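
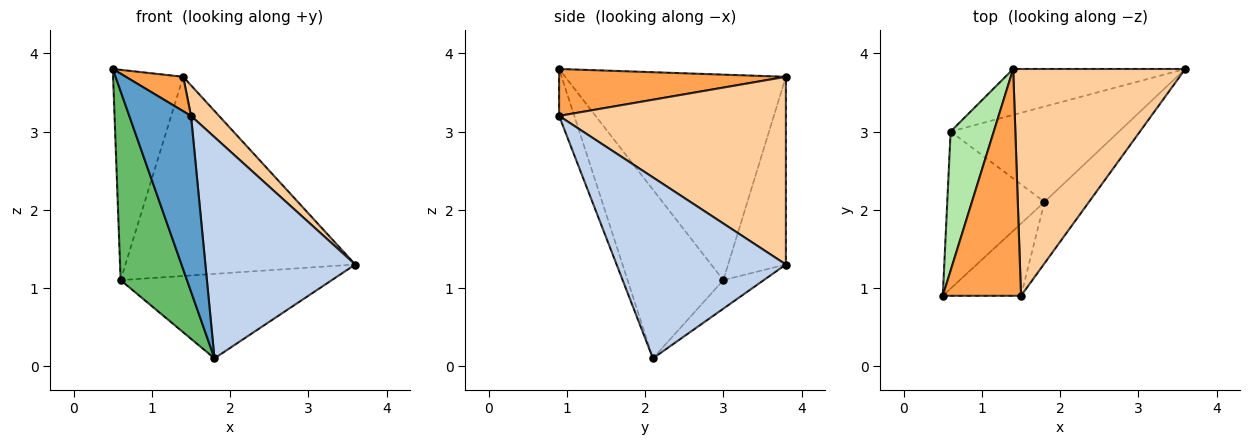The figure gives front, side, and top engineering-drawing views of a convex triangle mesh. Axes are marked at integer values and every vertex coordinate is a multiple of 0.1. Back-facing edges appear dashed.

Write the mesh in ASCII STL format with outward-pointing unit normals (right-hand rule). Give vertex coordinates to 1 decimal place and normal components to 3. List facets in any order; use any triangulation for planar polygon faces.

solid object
 facet normal -0.222 -0.902 -0.371
  outer loop
   vertex 1.5 0.9 3.2
   vertex 0.5 0.9 3.8
   vertex 1.8 2.1 0.1
  endloop
 endfacet
 facet normal 0.736 -0.652 -0.181
  outer loop
   vertex 1.5 0.9 3.2
   vertex 1.8 2.1 0.1
   vertex 3.6 3.8 1.3
  endloop
 endfacet
 facet normal 0.510 -0.129 0.850
  outer loop
   vertex 1.5 0.9 3.2
   vertex 1.4 3.8 3.7
   vertex 0.5 0.9 3.8
  endloop
 endfacet
 facet normal 0.734 -0.091 0.673
  outer loop
   vertex 1.5 0.9 3.2
   vertex 3.6 3.8 1.3
   vertex 1.4 3.8 3.7
  endloop
 endfacet
 facet normal -0.743 -0.515 -0.428
  outer loop
   vertex 0.6 3.0 1.1
   vertex 1.8 2.1 0.1
   vertex 0.5 0.9 3.8
  endloop
 endfacet
 facet normal -0.935 0.297 0.196
  outer loop
   vertex 0.6 3.0 1.1
   vertex 0.5 0.9 3.8
   vertex 1.4 3.8 3.7
  endloop
 endfacet
 facet normal -0.126 0.658 -0.743
  outer loop
   vertex 0.6 3.0 1.1
   vertex 3.6 3.8 1.3
   vertex 1.8 2.1 0.1
  endloop
 endfacet
 facet normal -0.238 0.947 -0.218
  outer loop
   vertex 0.6 3.0 1.1
   vertex 1.4 3.8 3.7
   vertex 3.6 3.8 1.3
  endloop
 endfacet
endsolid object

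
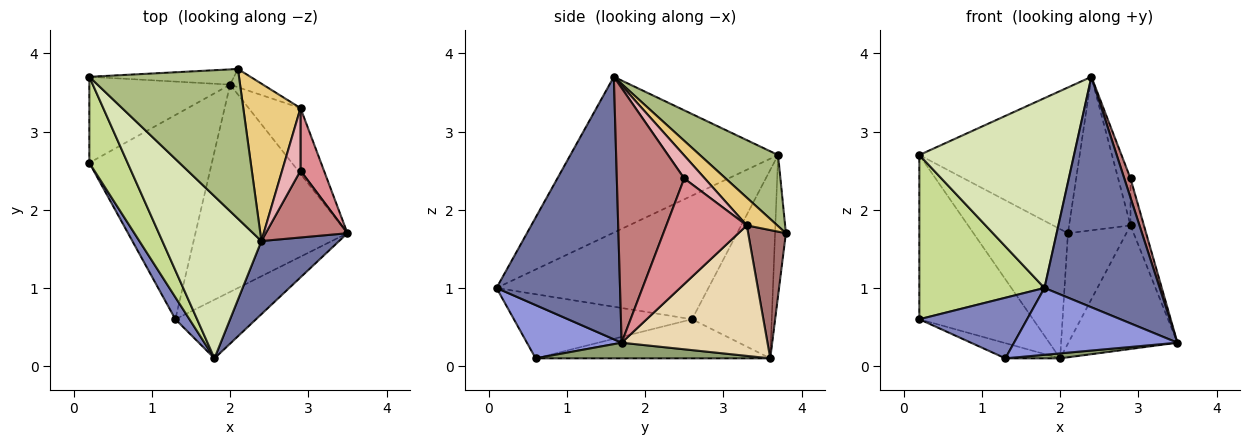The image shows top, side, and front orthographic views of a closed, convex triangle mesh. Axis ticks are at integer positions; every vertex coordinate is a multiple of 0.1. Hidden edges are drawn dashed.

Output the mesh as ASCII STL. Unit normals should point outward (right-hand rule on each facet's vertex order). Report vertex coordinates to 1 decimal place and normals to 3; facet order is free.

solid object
 facet normal 0.715 -0.667 0.212
  outer loop
   vertex 2.4 1.6 3.7
   vertex 1.8 0.1 1.0
   vertex 3.5 1.7 0.3
  endloop
 endfacet
 facet normal -0.841 -0.509 0.185
  outer loop
   vertex 1.3 0.6 0.1
   vertex 1.8 0.1 1.0
   vertex 0.2 2.6 0.6
  endloop
 endfacet
 facet normal 0.399 -0.689 -0.605
  outer loop
   vertex 1.3 0.6 0.1
   vertex 3.5 1.7 0.3
   vertex 1.8 0.1 1.0
  endloop
 endfacet
 facet normal -0.303 0.071 -0.950
  outer loop
   vertex 2.0 3.6 0.1
   vertex 1.3 0.6 0.1
   vertex 0.2 2.6 0.6
  endloop
 endfacet
 facet normal 0.102 -0.024 -0.994
  outer loop
   vertex 2.0 3.6 0.1
   vertex 3.5 1.7 0.3
   vertex 1.3 0.6 0.1
  endloop
 endfacet
 facet normal 0.322 0.660 0.678
  outer loop
   vertex 0.2 3.7 2.7
   vertex 2.4 1.6 3.7
   vertex 2.1 3.8 1.7
  endloop
 endfacet
 facet normal -0.832 -0.491 0.257
  outer loop
   vertex 0.2 3.7 2.7
   vertex 0.2 2.6 0.6
   vertex 1.8 0.1 1.0
  endloop
 endfacet
 facet normal -0.714 -0.532 0.454
  outer loop
   vertex 0.2 3.7 2.7
   vertex 1.8 0.1 1.0
   vertex 2.4 1.6 3.7
  endloop
 endfacet
 facet normal -0.528 0.753 -0.394
  outer loop
   vertex 0.2 3.7 2.7
   vertex 2.0 3.6 0.1
   vertex 0.2 2.6 0.6
  endloop
 endfacet
 facet normal -0.113 0.987 -0.116
  outer loop
   vertex 0.2 3.7 2.7
   vertex 2.1 3.8 1.7
   vertex 2.0 3.6 0.1
  endloop
 endfacet
 facet normal 0.328 0.660 0.676
  outer loop
   vertex 2.9 3.3 1.8
   vertex 2.1 3.8 1.7
   vertex 2.4 1.6 3.7
  endloop
 endfacet
 facet normal 0.763 0.571 -0.303
  outer loop
   vertex 2.9 3.3 1.8
   vertex 3.5 1.7 0.3
   vertex 2.0 3.6 0.1
  endloop
 endfacet
 facet normal 0.537 0.832 -0.138
  outer loop
   vertex 2.9 3.3 1.8
   vertex 2.0 3.6 0.1
   vertex 2.1 3.8 1.7
  endloop
 endfacet
 facet normal 0.949 -0.087 0.304
  outer loop
   vertex 2.9 2.5 2.4
   vertex 2.4 1.6 3.7
   vertex 3.5 1.7 0.3
  endloop
 endfacet
 facet normal 0.964 0.161 0.214
  outer loop
   vertex 2.9 2.5 2.4
   vertex 3.5 1.7 0.3
   vertex 2.9 3.3 1.8
  endloop
 endfacet
 facet normal 0.707 0.424 0.566
  outer loop
   vertex 2.9 2.5 2.4
   vertex 2.9 3.3 1.8
   vertex 2.4 1.6 3.7
  endloop
 endfacet
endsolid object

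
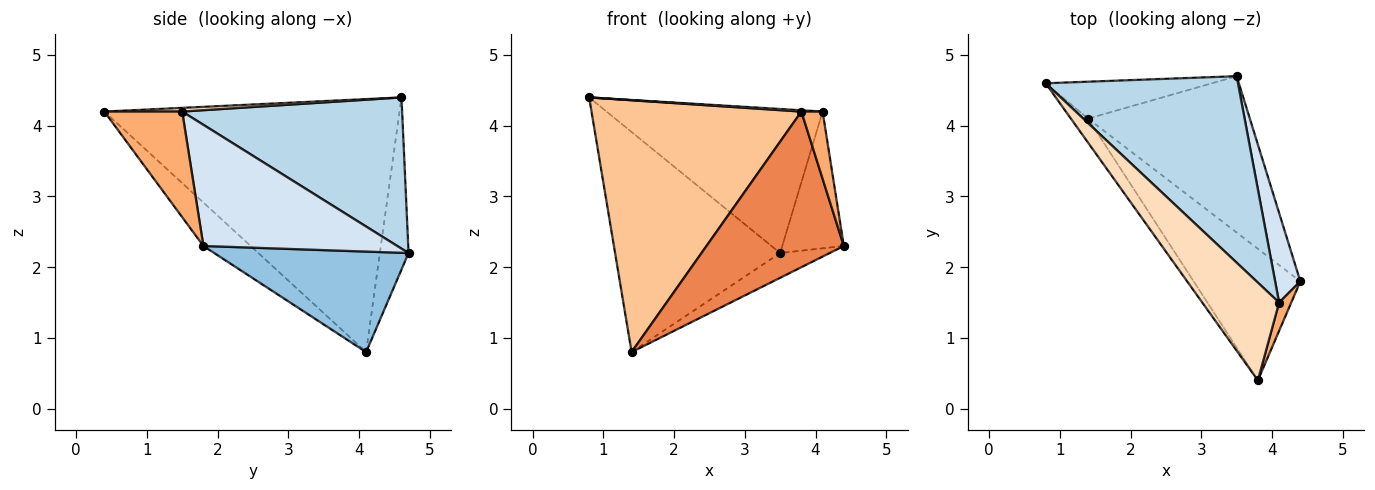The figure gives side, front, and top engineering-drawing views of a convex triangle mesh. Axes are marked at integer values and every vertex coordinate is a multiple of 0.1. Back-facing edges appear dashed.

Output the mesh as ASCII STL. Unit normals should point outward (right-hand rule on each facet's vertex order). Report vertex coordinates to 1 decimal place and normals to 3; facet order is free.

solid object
 facet normal -0.169 0.972 -0.163
  outer loop
   vertex 1.4 4.1 0.8
   vertex 0.8 4.6 4.4
   vertex 3.5 4.7 2.2
  endloop
 endfacet
 facet normal 0.523 0.133 -0.842
  outer loop
   vertex 1.4 4.1 0.8
   vertex 3.5 4.7 2.2
   vertex 4.4 1.8 2.3
  endloop
 endfacet
 facet normal 0.528 0.519 0.672
  outer loop
   vertex 4.1 1.5 4.2
   vertex 3.5 4.7 2.2
   vertex 0.8 4.6 4.4
  endloop
 endfacet
 facet normal 0.935 0.297 0.194
  outer loop
   vertex 4.1 1.5 4.2
   vertex 4.4 1.8 2.3
   vertex 3.5 4.7 2.2
  endloop
 endfacet
 facet normal -0.254 -0.739 -0.624
  outer loop
   vertex 3.8 0.4 4.2
   vertex 1.4 4.1 0.8
   vertex 4.4 1.8 2.3
  endloop
 endfacet
 facet normal 0.959 -0.262 0.110
  outer loop
   vertex 3.8 0.4 4.2
   vertex 4.4 1.8 2.3
   vertex 4.1 1.5 4.2
  endloop
 endfacet
 facet normal -0.814 -0.579 -0.055
  outer loop
   vertex 3.8 0.4 4.2
   vertex 0.8 4.6 4.4
   vertex 1.4 4.1 0.8
  endloop
 endfacet
 facet normal 0.048 -0.013 0.999
  outer loop
   vertex 3.8 0.4 4.2
   vertex 4.1 1.5 4.2
   vertex 0.8 4.6 4.4
  endloop
 endfacet
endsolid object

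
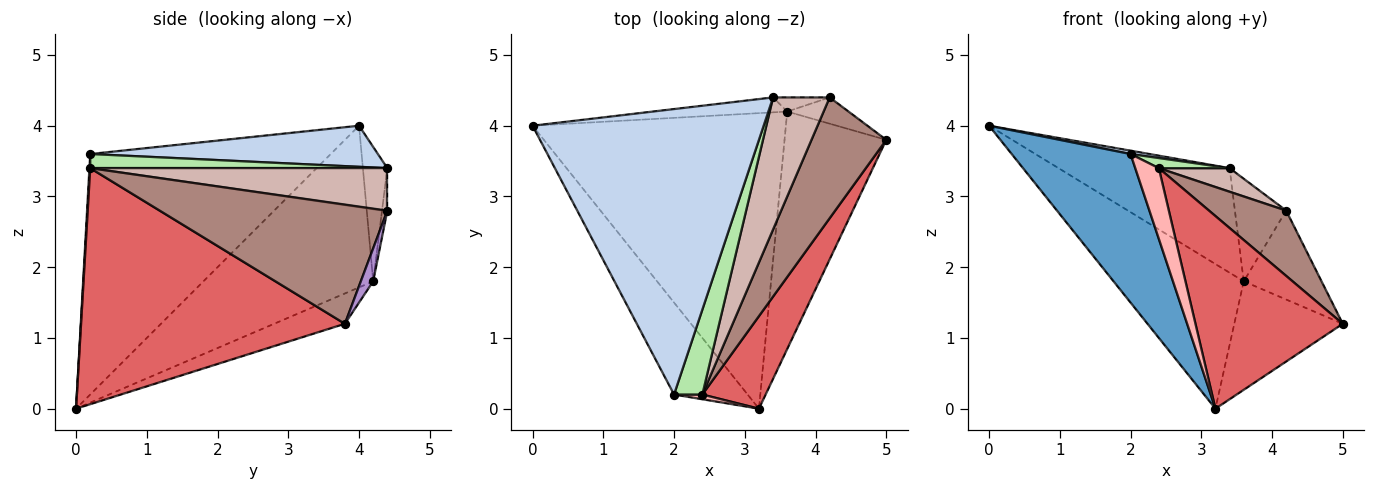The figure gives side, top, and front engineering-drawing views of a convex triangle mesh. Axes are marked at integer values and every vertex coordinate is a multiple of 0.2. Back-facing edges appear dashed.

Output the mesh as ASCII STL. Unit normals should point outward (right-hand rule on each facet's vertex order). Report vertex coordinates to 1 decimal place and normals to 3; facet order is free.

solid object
 facet normal -0.865 -0.427 -0.264
  outer loop
   vertex 2.0 0.2 3.6
   vertex 0.0 4.0 4.0
   vertex 3.2 0.0 0.0
  endloop
 endfacet
 facet normal 0.175 -0.011 0.984
  outer loop
   vertex 2.0 0.2 3.6
   vertex 3.4 4.4 3.4
   vertex 0.0 4.0 4.0
  endloop
 endfacet
 facet normal -0.497 0.381 -0.779
  outer loop
   vertex 3.6 4.2 1.8
   vertex 3.2 0.0 0.0
   vertex 0.0 4.0 4.0
  endloop
 endfacet
 facet normal -0.262 0.401 -0.878
  outer loop
   vertex 3.6 4.2 1.8
   vertex 5.0 3.8 1.2
   vertex 3.2 0.0 0.0
  endloop
 endfacet
 facet normal -0.140 0.980 -0.140
  outer loop
   vertex 3.6 4.2 1.8
   vertex 0.0 4.0 4.0
   vertex 3.4 4.4 3.4
  endloop
 endfacet
 facet normal 0.445 -0.106 0.889
  outer loop
   vertex 2.4 0.2 3.4
   vertex 3.4 4.4 3.4
   vertex 2.0 0.2 3.6
  endloop
 endfacet
 facet normal 0.850 -0.475 0.228
  outer loop
   vertex 2.4 0.2 3.4
   vertex 3.2 0.0 0.0
   vertex 5.0 3.8 1.2
  endloop
 endfacet
 facet normal 0.033 -0.997 0.066
  outer loop
   vertex 2.4 0.2 3.4
   vertex 2.0 0.2 3.6
   vertex 3.2 0.0 0.0
  endloop
 endfacet
 facet normal 0.151 0.948 -0.280
  outer loop
   vertex 4.2 4.4 2.8
   vertex 5.0 3.8 1.2
   vertex 3.6 4.2 1.8
  endloop
 endfacet
 facet normal -0.102 0.985 -0.136
  outer loop
   vertex 4.2 4.4 2.8
   vertex 3.6 4.2 1.8
   vertex 3.4 4.4 3.4
  endloop
 endfacet
 facet normal 0.814 -0.276 0.511
  outer loop
   vertex 4.2 4.4 2.8
   vertex 2.4 0.2 3.4
   vertex 5.0 3.8 1.2
  endloop
 endfacet
 facet normal 0.594 -0.141 0.792
  outer loop
   vertex 4.2 4.4 2.8
   vertex 3.4 4.4 3.4
   vertex 2.4 0.2 3.4
  endloop
 endfacet
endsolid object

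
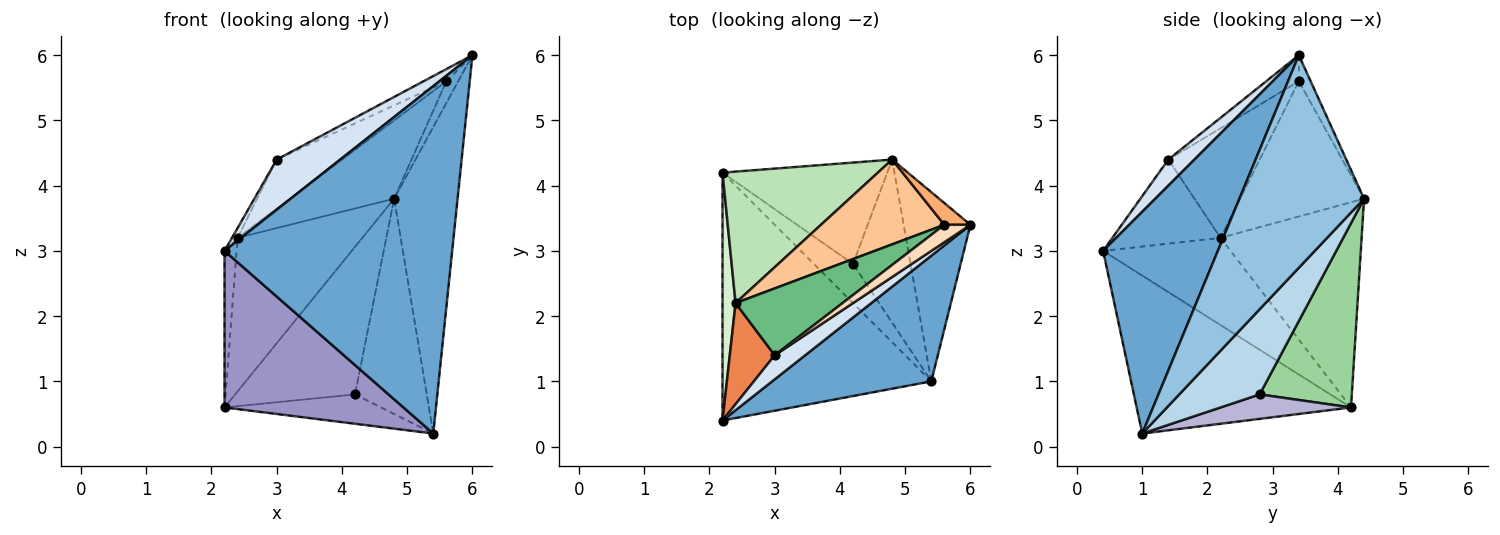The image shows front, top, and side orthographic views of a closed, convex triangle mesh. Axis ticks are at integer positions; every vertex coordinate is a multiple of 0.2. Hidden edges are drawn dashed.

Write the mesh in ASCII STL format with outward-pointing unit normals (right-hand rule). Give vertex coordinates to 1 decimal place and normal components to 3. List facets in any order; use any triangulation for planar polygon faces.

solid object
 facet normal 0.428 -0.850 0.307
  outer loop
   vertex 5.4 1.0 0.2
   vertex 6.0 3.4 6.0
   vertex 2.2 0.4 3.0
  endloop
 endfacet
 facet normal 0.858 0.437 -0.270
  outer loop
   vertex 5.4 1.0 0.2
   vertex 4.8 4.4 3.8
   vertex 6.0 3.4 6.0
  endloop
 endfacet
 facet normal 0.666 0.594 -0.450
  outer loop
   vertex 4.2 2.8 0.8
   vertex 4.8 4.4 3.8
   vertex 5.4 1.0 0.2
  endloop
 endfacet
 facet normal 0.347 -0.846 0.405
  outer loop
   vertex 3.0 1.4 4.4
   vertex 2.2 0.4 3.0
   vertex 6.0 3.4 6.0
  endloop
 endfacet
 facet normal -0.881 0.046 0.471
  outer loop
   vertex 3.0 1.4 4.4
   vertex 2.4 2.2 3.2
   vertex 2.2 0.4 3.0
  endloop
 endfacet
 facet normal -0.577 0.577 0.577
  outer loop
   vertex 5.6 3.4 5.6
   vertex 6.0 3.4 6.0
   vertex 4.8 4.4 3.8
  endloop
 endfacet
 facet normal -0.627 0.528 0.572
  outer loop
   vertex 5.6 3.4 5.6
   vertex 4.8 4.4 3.8
   vertex 2.4 2.2 3.2
  endloop
 endfacet
 facet normal -0.634 0.444 0.634
  outer loop
   vertex 5.6 3.4 5.6
   vertex 3.0 1.4 4.4
   vertex 6.0 3.4 6.0
  endloop
 endfacet
 facet normal -0.637 0.455 0.622
  outer loop
   vertex 5.6 3.4 5.6
   vertex 2.4 2.2 3.2
   vertex 3.0 1.4 4.4
  endloop
 endfacet
 facet normal 0.535 0.696 -0.478
  outer loop
   vertex 2.2 4.2 0.6
   vertex 4.8 4.4 3.8
   vertex 4.2 2.8 0.8
  endloop
 endfacet
 facet normal -0.652 0.576 0.493
  outer loop
   vertex 2.2 4.2 0.6
   vertex 2.4 2.2 3.2
   vertex 4.8 4.4 3.8
  endloop
 endfacet
 facet normal -0.985 0.093 0.147
  outer loop
   vertex 2.2 4.2 0.6
   vertex 2.2 0.4 3.0
   vertex 2.4 2.2 3.2
  endloop
 endfacet
 facet normal -0.539 -0.450 -0.712
  outer loop
   vertex 2.2 4.2 0.6
   vertex 5.4 1.0 0.2
   vertex 2.2 0.4 3.0
  endloop
 endfacet
 facet normal 0.447 0.537 -0.716
  outer loop
   vertex 2.2 4.2 0.6
   vertex 4.2 2.8 0.8
   vertex 5.4 1.0 0.2
  endloop
 endfacet
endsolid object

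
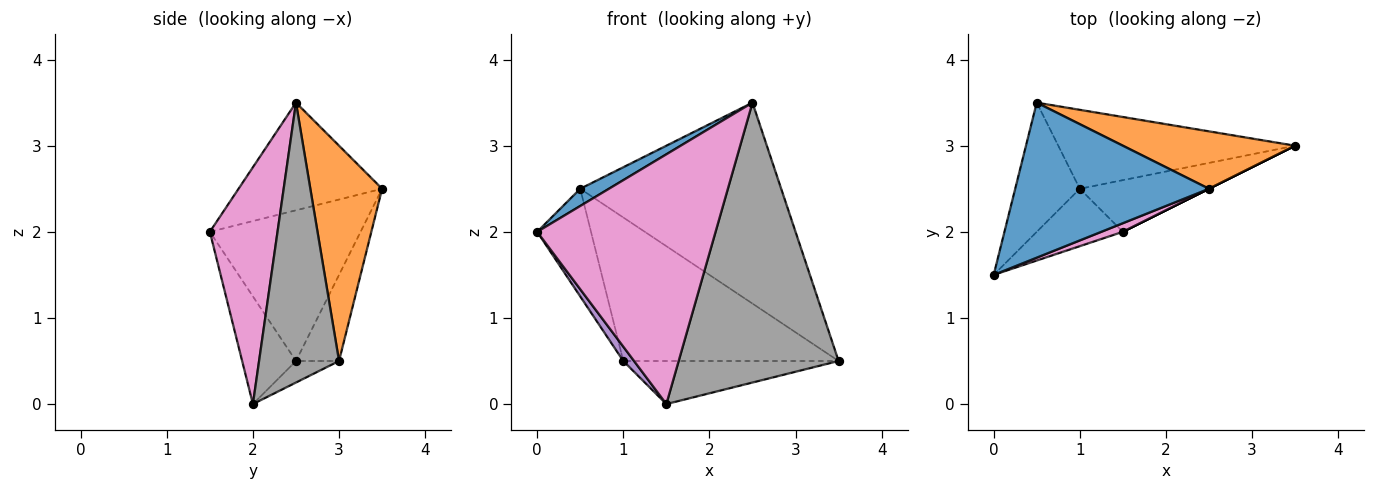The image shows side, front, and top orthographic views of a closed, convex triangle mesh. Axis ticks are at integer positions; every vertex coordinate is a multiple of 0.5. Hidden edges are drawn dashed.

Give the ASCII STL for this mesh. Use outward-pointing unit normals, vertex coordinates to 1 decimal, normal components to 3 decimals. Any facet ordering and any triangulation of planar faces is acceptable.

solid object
 facet normal -0.483 -0.097 0.870
  outer loop
   vertex 2.5 2.5 3.5
   vertex 0.5 3.5 2.5
   vertex 0.0 1.5 2.0
  endloop
 endfacet
 facet normal 0.325 0.909 0.260
  outer loop
   vertex 2.5 2.5 3.5
   vertex 3.5 3.0 0.5
   vertex 0.5 3.5 2.5
  endloop
 endfacet
 facet normal -0.873 0.312 -0.374
  outer loop
   vertex 1.0 2.5 0.5
   vertex 0.0 1.5 2.0
   vertex 0.5 3.5 2.5
  endloop
 endfacet
 facet normal -0.173 0.863 -0.475
  outer loop
   vertex 1.0 2.5 0.5
   vertex 0.5 3.5 2.5
   vertex 3.5 3.0 0.5
  endloop
 endfacet
 facet normal -0.772 -0.154 -0.617
  outer loop
   vertex 1.5 2.0 0.0
   vertex 0.0 1.5 2.0
   vertex 1.0 2.5 0.5
  endloop
 endfacet
 facet normal -0.127 0.635 -0.762
  outer loop
   vertex 1.5 2.0 0.0
   vertex 1.0 2.5 0.5
   vertex 3.5 3.0 0.5
  endloop
 endfacet
 facet normal 0.354 -0.935 0.032
  outer loop
   vertex 1.5 2.0 0.0
   vertex 2.5 2.5 3.5
   vertex 0.0 1.5 2.0
  endloop
 endfacet
 facet normal 0.447 -0.894 0.000
  outer loop
   vertex 1.5 2.0 0.0
   vertex 3.5 3.0 0.5
   vertex 2.5 2.5 3.5
  endloop
 endfacet
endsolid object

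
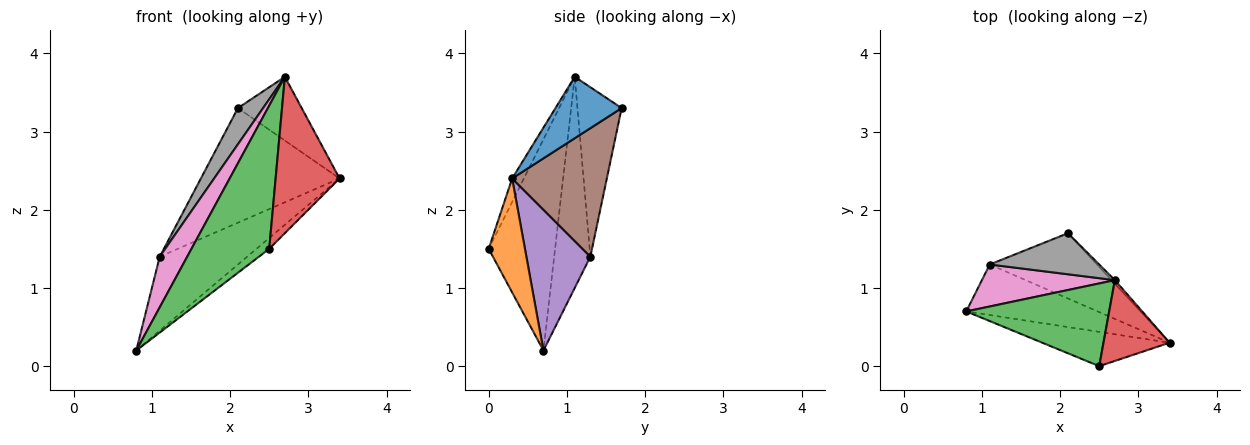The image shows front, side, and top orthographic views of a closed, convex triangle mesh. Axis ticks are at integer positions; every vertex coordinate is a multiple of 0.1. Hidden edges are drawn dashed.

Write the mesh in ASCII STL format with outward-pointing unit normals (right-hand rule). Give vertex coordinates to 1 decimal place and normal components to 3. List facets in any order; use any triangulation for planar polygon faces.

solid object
 facet normal 0.720 0.693 -0.039
  outer loop
   vertex 2.7 1.1 3.7
   vertex 3.4 0.3 2.4
   vertex 2.1 1.7 3.3
  endloop
 endfacet
 facet normal 0.649 0.229 -0.725
  outer loop
   vertex 2.5 0.0 1.5
   vertex 0.8 0.7 0.2
   vertex 3.4 0.3 2.4
  endloop
 endfacet
 facet normal -0.594 -0.696 0.402
  outer loop
   vertex 2.5 0.0 1.5
   vertex 2.7 1.1 3.7
   vertex 0.8 0.7 0.2
  endloop
 endfacet
 facet normal -0.161 -0.877 0.453
  outer loop
   vertex 2.5 0.0 1.5
   vertex 3.4 0.3 2.4
   vertex 2.7 1.1 3.7
  endloop
 endfacet
 facet normal 0.517 0.707 -0.483
  outer loop
   vertex 1.1 1.3 1.4
   vertex 3.4 0.3 2.4
   vertex 0.8 0.7 0.2
  endloop
 endfacet
 facet normal 0.510 0.747 -0.426
  outer loop
   vertex 1.1 1.3 1.4
   vertex 2.1 1.7 3.3
   vertex 3.4 0.3 2.4
  endloop
 endfacet
 facet normal -0.712 -0.541 0.448
  outer loop
   vertex 1.1 1.3 1.4
   vertex 0.8 0.7 0.2
   vertex 2.7 1.1 3.7
  endloop
 endfacet
 facet normal -0.758 -0.431 0.490
  outer loop
   vertex 1.1 1.3 1.4
   vertex 2.7 1.1 3.7
   vertex 2.1 1.7 3.3
  endloop
 endfacet
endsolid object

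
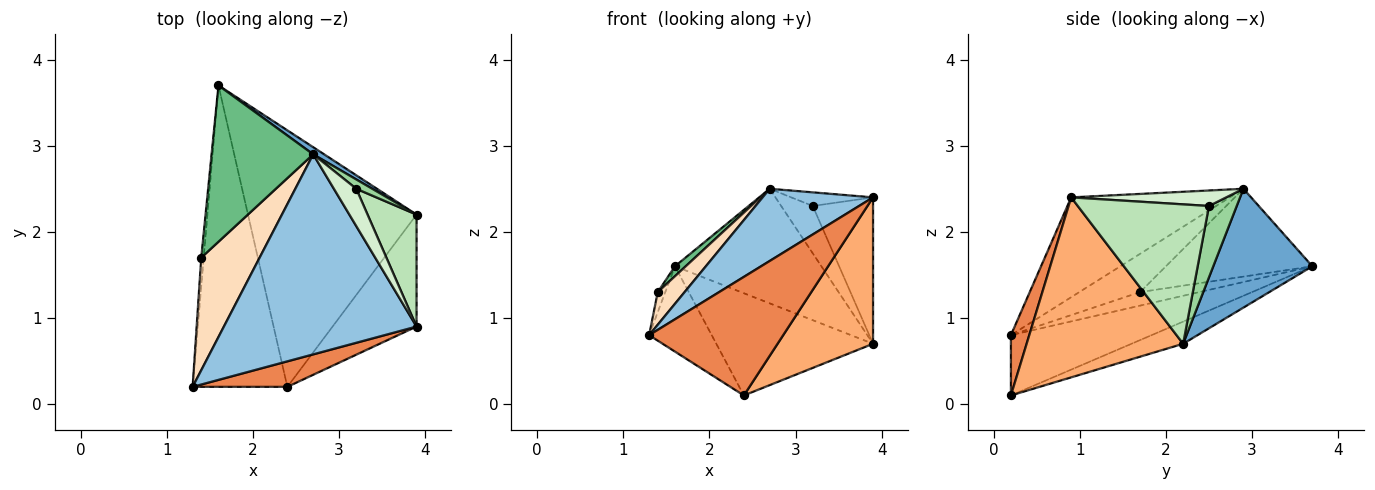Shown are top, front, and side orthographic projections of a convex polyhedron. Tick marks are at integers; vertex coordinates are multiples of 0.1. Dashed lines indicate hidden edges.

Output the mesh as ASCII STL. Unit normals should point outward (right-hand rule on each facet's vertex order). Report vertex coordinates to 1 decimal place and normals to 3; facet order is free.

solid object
 facet normal 0.560 0.827 0.051
  outer loop
   vertex 2.7 2.9 2.5
   vertex 3.9 2.2 0.7
   vertex 1.6 3.7 1.6
  endloop
 endfacet
 facet normal -0.438 -0.305 0.846
  outer loop
   vertex 3.9 0.9 2.4
   vertex 2.7 2.9 2.5
   vertex 1.3 0.2 0.8
  endloop
 endfacet
 facet normal -0.522 0.232 -0.821
  outer loop
   vertex 2.4 0.2 0.1
   vertex 1.3 0.2 0.8
   vertex 1.6 3.7 1.6
  endloop
 endfacet
 facet normal -0.121 0.367 -0.922
  outer loop
   vertex 2.4 0.2 0.1
   vertex 1.6 3.7 1.6
   vertex 3.9 2.2 0.7
  endloop
 endfacet
 facet normal 0.133 -0.969 0.208
  outer loop
   vertex 2.4 0.2 0.1
   vertex 3.9 0.9 2.4
   vertex 1.3 0.2 0.8
  endloop
 endfacet
 facet normal 0.793 -0.484 -0.370
  outer loop
   vertex 2.4 0.2 0.1
   vertex 3.9 2.2 0.7
   vertex 3.9 0.9 2.4
  endloop
 endfacet
 facet normal -0.976 0.124 -0.177
  outer loop
   vertex 1.4 1.7 1.3
   vertex 1.6 3.7 1.6
   vertex 1.3 0.2 0.8
  endloop
 endfacet
 facet normal -0.533 -0.235 0.813
  outer loop
   vertex 1.4 1.7 1.3
   vertex 1.3 0.2 0.8
   vertex 2.7 2.9 2.5
  endloop
 endfacet
 facet normal -0.653 -0.048 0.756
  outer loop
   vertex 1.4 1.7 1.3
   vertex 2.7 2.9 2.5
   vertex 1.6 3.7 1.6
  endloop
 endfacet
 facet normal 0.653 0.743 0.146
  outer loop
   vertex 3.2 2.5 2.3
   vertex 3.9 2.2 0.7
   vertex 2.7 2.9 2.5
  endloop
 endfacet
 facet normal 0.866 0.398 0.304
  outer loop
   vertex 3.2 2.5 2.3
   vertex 3.9 0.9 2.4
   vertex 3.9 2.2 0.7
  endloop
 endfacet
 facet normal 0.545 0.288 0.787
  outer loop
   vertex 3.2 2.5 2.3
   vertex 2.7 2.9 2.5
   vertex 3.9 0.9 2.4
  endloop
 endfacet
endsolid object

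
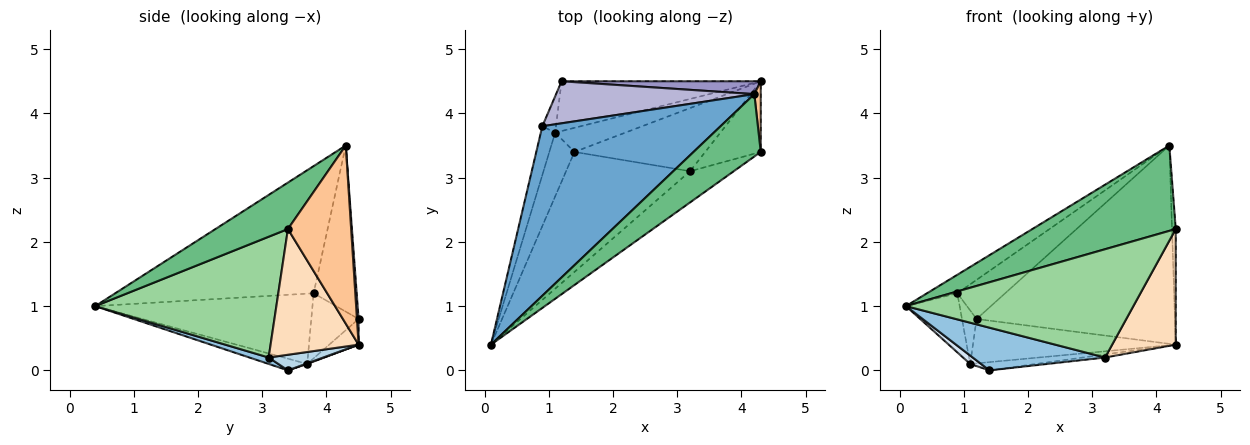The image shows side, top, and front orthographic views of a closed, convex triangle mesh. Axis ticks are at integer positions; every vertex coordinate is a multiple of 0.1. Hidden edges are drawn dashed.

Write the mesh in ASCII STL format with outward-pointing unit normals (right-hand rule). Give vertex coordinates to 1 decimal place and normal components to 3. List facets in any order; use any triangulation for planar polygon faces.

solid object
 facet normal -0.579 0.088 0.811
  outer loop
   vertex 0.9 3.8 1.2
   vertex 0.1 0.4 1.0
   vertex 4.2 4.3 3.5
  endloop
 endfacet
 facet normal 0.049 -0.335 -0.941
  outer loop
   vertex 3.2 3.1 0.2
   vertex 0.1 0.4 1.0
   vertex 1.4 3.4 0.0
  endloop
 endfacet
 facet normal 0.118 0.049 -0.992
  outer loop
   vertex 3.2 3.1 0.2
   vertex 1.4 3.4 0.0
   vertex 4.3 4.5 0.4
  endloop
 endfacet
 facet normal -0.419 -0.119 -0.900
  outer loop
   vertex 1.1 3.7 0.1
   vertex 1.4 3.4 0.0
   vertex 0.1 0.4 1.0
  endloop
 endfacet
 facet normal -0.952 0.235 -0.195
  outer loop
   vertex 1.1 3.7 0.1
   vertex 0.1 0.4 1.0
   vertex 0.9 3.8 1.2
  endloop
 endfacet
 facet normal 0.008 0.323 -0.946
  outer loop
   vertex 1.1 3.7 0.1
   vertex 4.3 4.5 0.4
   vertex 1.4 3.4 0.0
  endloop
 endfacet
 facet normal 0.998 0.059 0.036
  outer loop
   vertex 4.3 3.4 2.2
   vertex 4.3 4.5 0.4
   vertex 4.2 4.3 3.5
  endloop
 endfacet
 facet normal 0.763 -0.551 -0.337
  outer loop
   vertex 4.3 3.4 2.2
   vertex 3.2 3.1 0.2
   vertex 4.3 4.5 0.4
  endloop
 endfacet
 facet normal 0.378 -0.747 0.547
  outer loop
   vertex 4.3 3.4 2.2
   vertex 4.2 4.3 3.5
   vertex 0.1 0.4 1.0
  endloop
 endfacet
 facet normal 0.608 -0.763 -0.220
  outer loop
   vertex 4.3 3.4 2.2
   vertex 0.1 0.4 1.0
   vertex 3.2 3.1 0.2
  endloop
 endfacet
 facet normal -0.096 0.662 -0.743
  outer loop
   vertex 1.2 4.5 0.8
   vertex 4.3 4.5 0.4
   vertex 1.1 3.7 0.1
  endloop
 endfacet
 facet normal -0.937 0.289 -0.197
  outer loop
   vertex 1.2 4.5 0.8
   vertex 1.1 3.7 0.1
   vertex 0.9 3.8 1.2
  endloop
 endfacet
 facet normal 0.008 0.998 0.065
  outer loop
   vertex 1.2 4.5 0.8
   vertex 4.2 4.3 3.5
   vertex 4.3 4.5 0.4
  endloop
 endfacet
 facet normal -0.523 0.581 0.624
  outer loop
   vertex 1.2 4.5 0.8
   vertex 0.9 3.8 1.2
   vertex 4.2 4.3 3.5
  endloop
 endfacet
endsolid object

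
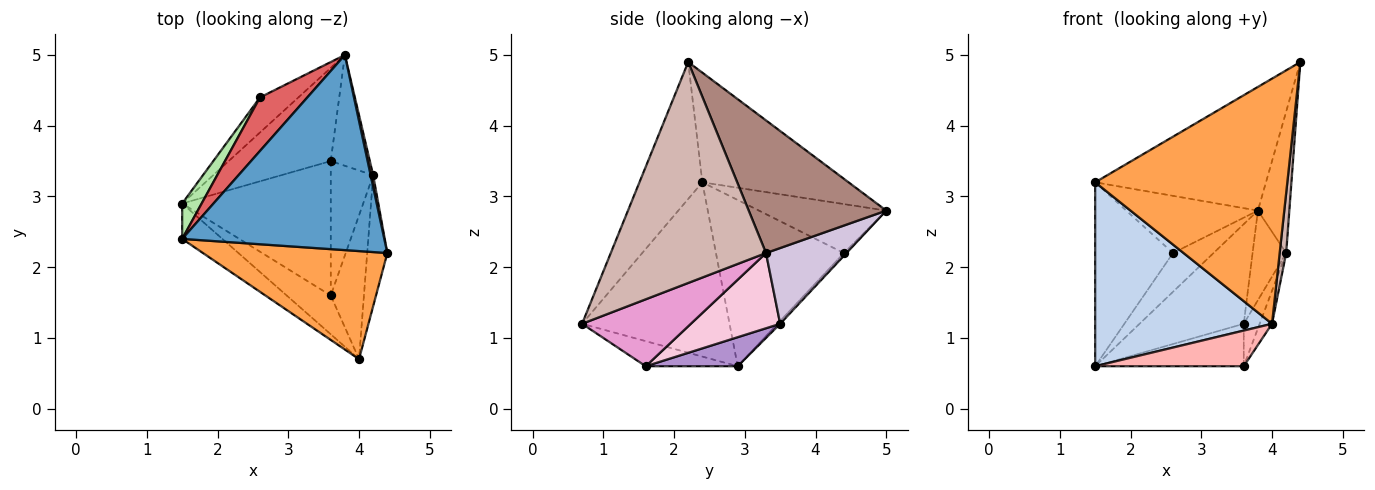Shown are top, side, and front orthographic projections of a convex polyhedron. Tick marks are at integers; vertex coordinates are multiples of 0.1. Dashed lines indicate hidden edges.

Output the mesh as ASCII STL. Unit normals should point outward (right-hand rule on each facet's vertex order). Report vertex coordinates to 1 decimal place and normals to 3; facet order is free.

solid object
 facet normal -0.417 0.487 0.768
  outer loop
   vertex 1.5 2.4 3.2
   vertex 4.4 2.2 4.9
   vertex 3.8 5.0 2.8
  endloop
 endfacet
 facet normal -0.634 -0.760 -0.146
  outer loop
   vertex 1.5 2.4 3.2
   vertex 1.5 2.9 0.6
   vertex 4.0 0.7 1.2
  endloop
 endfacet
 facet normal -0.287 -0.877 0.386
  outer loop
   vertex 1.5 2.4 3.2
   vertex 4.0 0.7 1.2
   vertex 4.4 2.2 4.9
  endloop
 endfacet
 facet normal -0.014 0.730 -0.683
  outer loop
   vertex 3.6 3.5 1.2
   vertex 1.5 2.9 0.6
   vertex 3.8 5.0 2.8
  endloop
 endfacet
 facet normal -0.035 0.741 -0.670
  outer loop
   vertex 2.6 4.4 2.2
   vertex 3.8 5.0 2.8
   vertex 1.5 2.9 0.6
  endloop
 endfacet
 facet normal -0.850 0.517 0.099
  outer loop
   vertex 2.6 4.4 2.2
   vertex 1.5 2.9 0.6
   vertex 1.5 2.4 3.2
  endloop
 endfacet
 facet normal -0.577 0.596 0.558
  outer loop
   vertex 2.6 4.4 2.2
   vertex 1.5 2.4 3.2
   vertex 3.8 5.0 2.8
  endloop
 endfacet
 facet normal -0.386 -0.624 -0.679
  outer loop
   vertex 3.6 1.6 0.6
   vertex 4.0 0.7 1.2
   vertex 1.5 2.9 0.6
  endloop
 endfacet
 facet normal 0.183 0.296 -0.937
  outer loop
   vertex 3.6 1.6 0.6
   vertex 1.5 2.9 0.6
   vertex 3.6 3.5 1.2
  endloop
 endfacet
 facet normal 0.833 0.348 -0.430
  outer loop
   vertex 4.2 3.3 2.2
   vertex 3.6 3.5 1.2
   vertex 3.8 5.0 2.8
  endloop
 endfacet
 facet normal 0.975 0.223 0.019
  outer loop
   vertex 4.2 3.3 2.2
   vertex 3.8 5.0 2.8
   vertex 4.4 2.2 4.9
  endloop
 endfacet
 facet normal 0.995 -0.042 -0.091
  outer loop
   vertex 4.2 3.3 2.2
   vertex 4.4 2.2 4.9
   vertex 4.0 0.7 1.2
  endloop
 endfacet
 facet normal 0.891 0.101 -0.442
  outer loop
   vertex 4.2 3.3 2.2
   vertex 4.0 0.7 1.2
   vertex 3.6 1.6 0.6
  endloop
 endfacet
 facet normal 0.861 0.153 -0.486
  outer loop
   vertex 4.2 3.3 2.2
   vertex 3.6 1.6 0.6
   vertex 3.6 3.5 1.2
  endloop
 endfacet
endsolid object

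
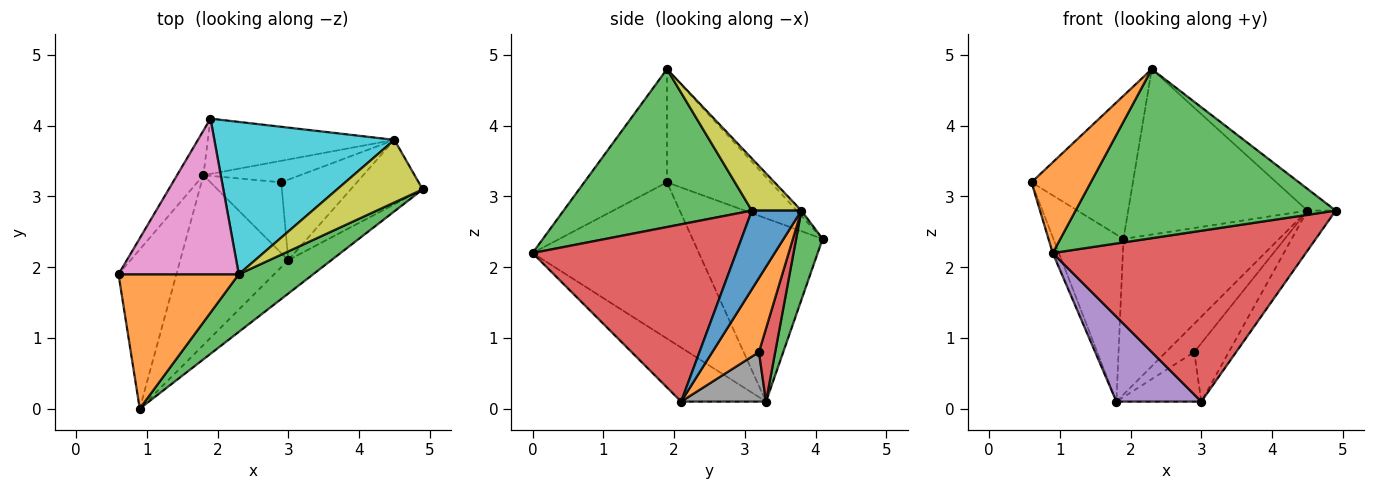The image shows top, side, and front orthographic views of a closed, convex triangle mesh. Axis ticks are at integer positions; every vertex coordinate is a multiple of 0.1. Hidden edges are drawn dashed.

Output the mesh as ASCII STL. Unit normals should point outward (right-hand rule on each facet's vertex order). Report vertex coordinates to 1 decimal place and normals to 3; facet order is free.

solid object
 facet normal -0.937 0.035 -0.347
  outer loop
   vertex 1.8 3.3 0.1
   vertex 0.9 0.0 2.2
   vertex 0.6 1.9 3.2
  endloop
 endfacet
 facet normal -0.615 -0.441 0.654
  outer loop
   vertex 2.3 1.9 4.8
   vertex 0.6 1.9 3.2
   vertex 0.9 0.0 2.2
  endloop
 endfacet
 facet normal 0.565 -0.781 0.266
  outer loop
   vertex 2.3 1.9 4.8
   vertex 0.9 0.0 2.2
   vertex 4.9 3.1 2.8
  endloop
 endfacet
 facet normal 0.620 -0.770 -0.151
  outer loop
   vertex 3.0 2.1 0.1
   vertex 4.9 3.1 2.8
   vertex 0.9 0.0 2.2
  endloop
 endfacet
 facet normal -0.408 -0.408 -0.816
  outer loop
   vertex 3.0 2.1 0.1
   vertex 0.9 0.0 2.2
   vertex 1.8 3.3 0.1
  endloop
 endfacet
 facet normal -0.873 0.470 -0.126
  outer loop
   vertex 1.9 4.1 2.4
   vertex 1.8 3.3 0.1
   vertex 0.6 1.9 3.2
  endloop
 endfacet
 facet normal -0.569 0.556 0.605
  outer loop
   vertex 1.9 4.1 2.4
   vertex 0.6 1.9 3.2
   vertex 2.3 1.9 4.8
  endloop
 endfacet
 facet normal 0.497 0.497 -0.711
  outer loop
   vertex 2.9 3.2 0.8
   vertex 3.0 2.1 0.1
   vertex 1.8 3.3 0.1
  endloop
 endfacet
 facet normal 0.498 0.285 0.819
  outer loop
   vertex 4.5 3.8 2.8
   vertex 2.3 1.9 4.8
   vertex 4.9 3.1 2.8
  endloop
 endfacet
 facet normal -0.019 0.735 0.677
  outer loop
   vertex 4.5 3.8 2.8
   vertex 1.9 4.1 2.4
   vertex 2.3 1.9 4.8
  endloop
 endfacet
 facet normal 0.680 0.388 -0.622
  outer loop
   vertex 4.5 3.8 2.8
   vertex 4.9 3.1 2.8
   vertex 3.0 2.1 0.1
  endloop
 endfacet
 facet normal 0.621 0.460 -0.635
  outer loop
   vertex 4.5 3.8 2.8
   vertex 3.0 2.1 0.1
   vertex 2.9 3.2 0.8
  endloop
 endfacet
 facet normal 0.158 0.930 -0.331
  outer loop
   vertex 4.5 3.8 2.8
   vertex 1.8 3.3 0.1
   vertex 1.9 4.1 2.4
  endloop
 endfacet
 facet normal 0.416 0.724 -0.550
  outer loop
   vertex 4.5 3.8 2.8
   vertex 2.9 3.2 0.8
   vertex 1.8 3.3 0.1
  endloop
 endfacet
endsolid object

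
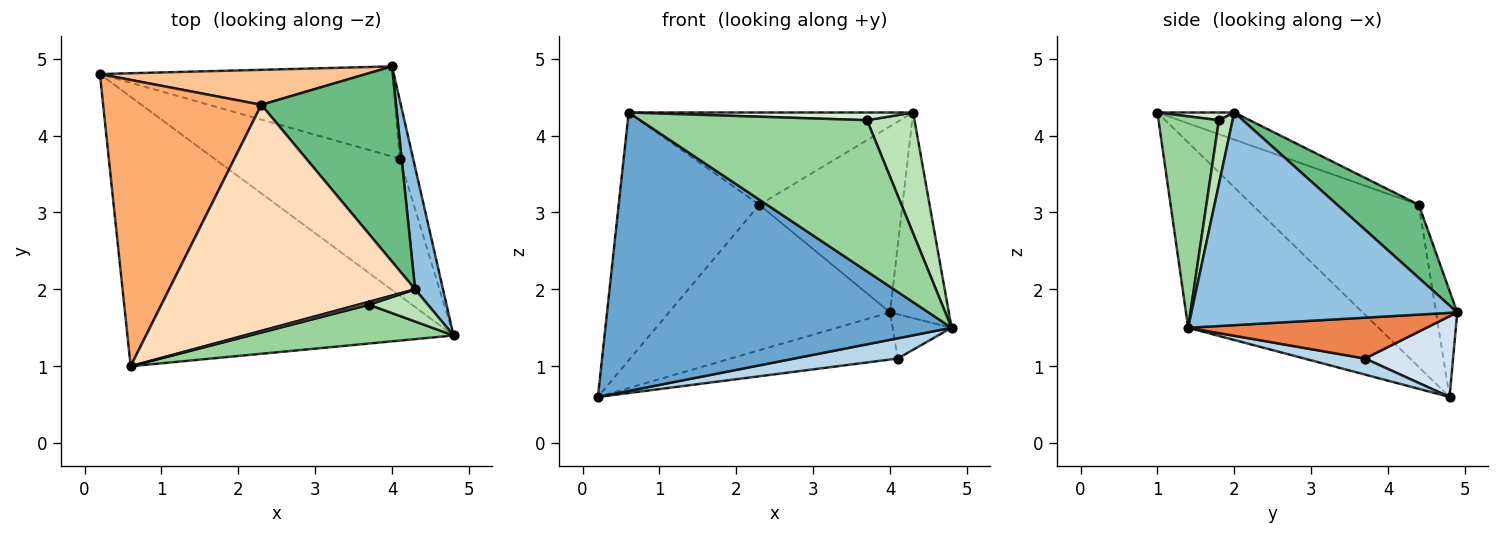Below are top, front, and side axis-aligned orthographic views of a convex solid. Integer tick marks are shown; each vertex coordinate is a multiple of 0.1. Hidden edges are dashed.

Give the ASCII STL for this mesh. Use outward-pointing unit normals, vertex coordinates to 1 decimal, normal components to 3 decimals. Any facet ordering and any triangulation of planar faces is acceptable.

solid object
 facet normal -0.367 -0.668 -0.647
  outer loop
   vertex 0.6 1.0 4.3
   vertex 0.2 4.8 0.6
   vertex 4.8 1.4 1.5
  endloop
 endfacet
 facet normal 0.969 0.214 0.127
  outer loop
   vertex 4.3 2.0 4.3
   vertex 4.8 1.4 1.5
   vertex 4.0 4.9 1.7
  endloop
 endfacet
 facet normal 0.085 -0.145 -0.986
  outer loop
   vertex 4.1 3.7 1.1
   vertex 4.8 1.4 1.5
   vertex 0.2 4.8 0.6
  endloop
 endfacet
 facet normal 0.237 0.450 -0.861
  outer loop
   vertex 4.1 3.7 1.1
   vertex 0.2 4.8 0.6
   vertex 4.0 4.9 1.7
  endloop
 endfacet
 facet normal 0.925 0.229 -0.303
  outer loop
   vertex 4.1 3.7 1.1
   vertex 4.0 4.9 1.7
   vertex 4.8 1.4 1.5
  endloop
 endfacet
 facet normal -0.613 0.517 0.597
  outer loop
   vertex 2.3 4.4 3.1
   vertex 0.2 4.8 0.6
   vertex 0.6 1.0 4.3
  endloop
 endfacet
 facet normal -0.093 0.968 0.233
  outer loop
   vertex 2.3 4.4 3.1
   vertex 4.0 4.9 1.7
   vertex 0.2 4.8 0.6
  endloop
 endfacet
 facet normal -0.102 0.376 0.921
  outer loop
   vertex 2.3 4.4 3.1
   vertex 0.6 1.0 4.3
   vertex 4.3 2.0 4.3
  endloop
 endfacet
 facet normal 0.366 0.642 0.674
  outer loop
   vertex 2.3 4.4 3.1
   vertex 4.3 2.0 4.3
   vertex 4.0 4.9 1.7
  endloop
 endfacet
 facet normal 0.250 -0.938 0.241
  outer loop
   vertex 3.7 1.8 4.2
   vertex 0.6 1.0 4.3
   vertex 4.8 1.4 1.5
  endloop
 endfacet
 facet normal 0.269 -0.931 0.247
  outer loop
   vertex 3.7 1.8 4.2
   vertex 4.8 1.4 1.5
   vertex 4.3 2.0 4.3
  endloop
 endfacet
 facet normal 0.245 -0.907 0.343
  outer loop
   vertex 3.7 1.8 4.2
   vertex 4.3 2.0 4.3
   vertex 0.6 1.0 4.3
  endloop
 endfacet
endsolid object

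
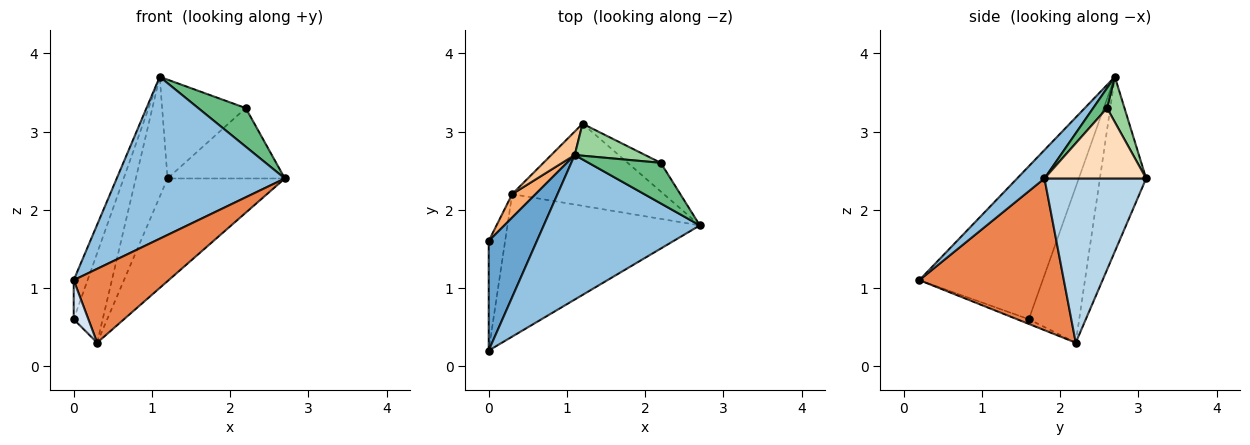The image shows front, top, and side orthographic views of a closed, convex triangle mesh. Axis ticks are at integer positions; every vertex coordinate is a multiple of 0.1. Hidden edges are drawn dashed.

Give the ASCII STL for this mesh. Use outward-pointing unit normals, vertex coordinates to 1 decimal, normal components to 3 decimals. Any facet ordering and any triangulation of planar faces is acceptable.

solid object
 facet normal -0.948 0.107 0.299
  outer loop
   vertex 0.0 0.2 1.1
   vertex 1.1 2.7 3.7
   vertex 0.0 1.6 0.6
  endloop
 endfacet
 facet normal 0.121 -0.741 0.661
  outer loop
   vertex 0.0 0.2 1.1
   vertex 2.7 1.8 2.4
   vertex 1.1 2.7 3.7
  endloop
 endfacet
 facet normal 0.560 0.647 -0.517
  outer loop
   vertex 0.3 2.2 0.3
   vertex 1.2 3.1 2.4
   vertex 2.7 1.8 2.4
  endloop
 endfacet
 facet normal -0.260 -0.325 -0.909
  outer loop
   vertex 0.3 2.2 0.3
   vertex 0.0 0.2 1.1
   vertex 0.0 1.6 0.6
  endloop
 endfacet
 facet normal 0.574 -0.377 -0.727
  outer loop
   vertex 0.3 2.2 0.3
   vertex 2.7 1.8 2.4
   vertex 0.0 0.2 1.1
  endloop
 endfacet
 facet normal -0.859 0.494 0.130
  outer loop
   vertex 0.3 2.2 0.3
   vertex 0.0 1.6 0.6
   vertex 1.1 2.7 3.7
  endloop
 endfacet
 facet normal -0.819 0.563 0.110
  outer loop
   vertex 0.3 2.2 0.3
   vertex 1.1 2.7 3.7
   vertex 1.2 3.1 2.4
  endloop
 endfacet
 facet normal 0.626 0.722 -0.294
  outer loop
   vertex 2.2 2.6 3.3
   vertex 2.7 1.8 2.4
   vertex 1.2 3.1 2.4
  endloop
 endfacet
 facet normal 0.197 -0.676 0.710
  outer loop
   vertex 2.2 2.6 3.3
   vertex 1.1 2.7 3.7
   vertex 2.7 1.8 2.4
  endloop
 endfacet
 facet normal 0.195 0.933 0.302
  outer loop
   vertex 2.2 2.6 3.3
   vertex 1.2 3.1 2.4
   vertex 1.1 2.7 3.7
  endloop
 endfacet
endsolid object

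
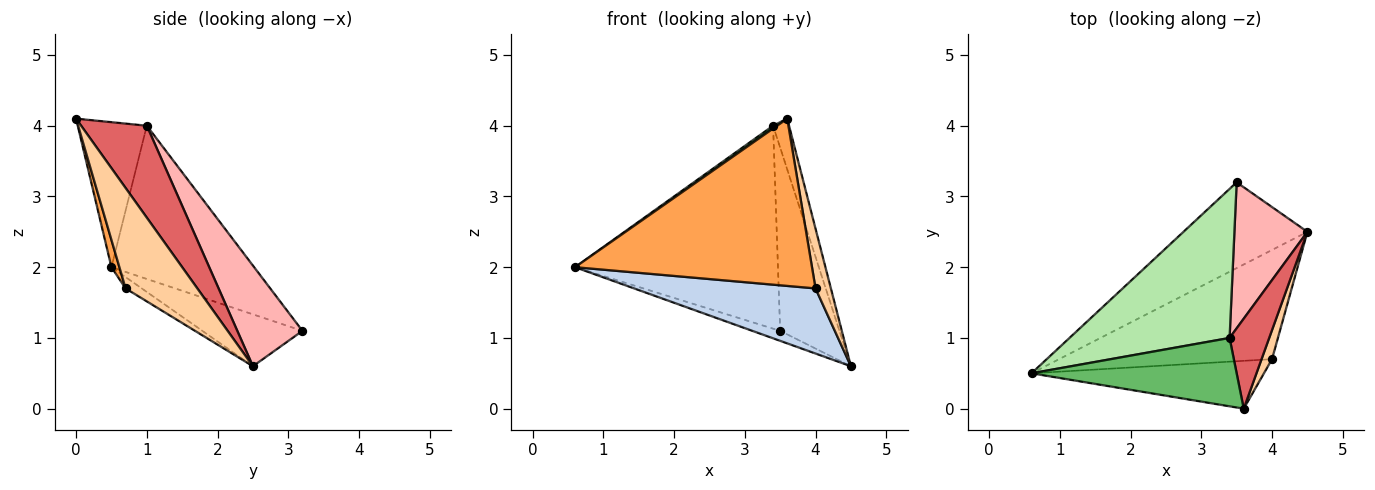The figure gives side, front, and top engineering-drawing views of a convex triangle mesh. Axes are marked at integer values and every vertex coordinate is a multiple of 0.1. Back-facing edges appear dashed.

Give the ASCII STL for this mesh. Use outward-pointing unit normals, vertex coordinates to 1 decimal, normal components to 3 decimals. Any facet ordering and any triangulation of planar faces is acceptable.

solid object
 facet normal -0.384 0.107 -0.917
  outer loop
   vertex 3.5 3.2 1.1
   vertex 4.5 2.5 0.6
   vertex 0.6 0.5 2.0
  endloop
 endfacet
 facet normal -0.046 -0.512 -0.858
  outer loop
   vertex 4.0 0.7 1.7
   vertex 0.6 0.5 2.0
   vertex 4.5 2.5 0.6
  endloop
 endfacet
 facet normal 0.032 -0.961 -0.275
  outer loop
   vertex 4.0 0.7 1.7
   vertex 3.6 0.0 4.1
   vertex 0.6 0.5 2.0
  endloop
 endfacet
 facet normal 0.973 -0.208 0.101
  outer loop
   vertex 4.0 0.7 1.7
   vertex 4.5 2.5 0.6
   vertex 3.6 0.0 4.1
  endloop
 endfacet
 facet normal -0.577 -0.034 0.816
  outer loop
   vertex 3.4 1.0 4.0
   vertex 0.6 0.5 2.0
   vertex 3.6 0.0 4.1
  endloop
 endfacet
 facet normal -0.493 0.701 0.515
  outer loop
   vertex 3.4 1.0 4.0
   vertex 3.5 3.2 1.1
   vertex 0.6 0.5 2.0
  endloop
 endfacet
 facet normal 0.896 0.218 0.386
  outer loop
   vertex 3.4 1.0 4.0
   vertex 3.6 0.0 4.1
   vertex 4.5 2.5 0.6
  endloop
 endfacet
 facet normal 0.652 0.593 0.473
  outer loop
   vertex 3.4 1.0 4.0
   vertex 4.5 2.5 0.6
   vertex 3.5 3.2 1.1
  endloop
 endfacet
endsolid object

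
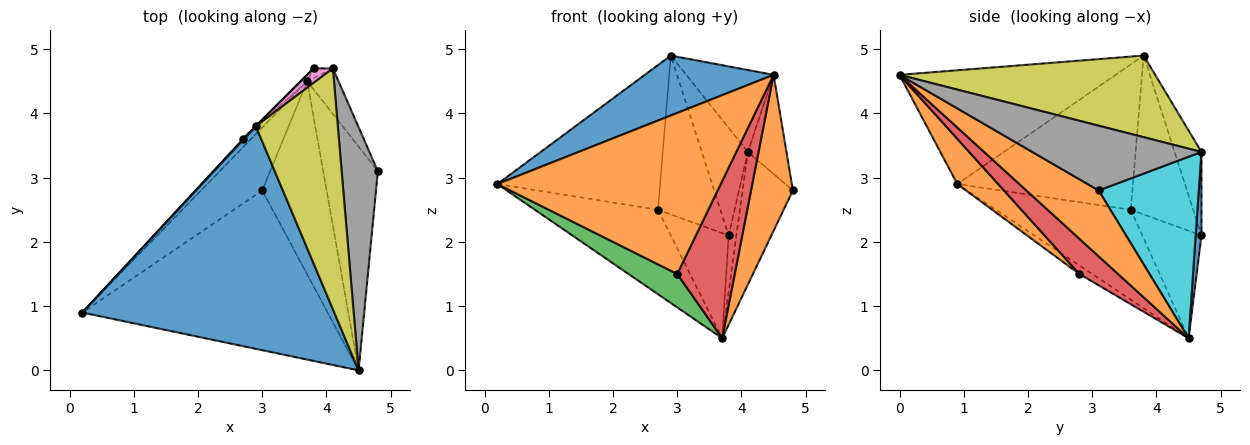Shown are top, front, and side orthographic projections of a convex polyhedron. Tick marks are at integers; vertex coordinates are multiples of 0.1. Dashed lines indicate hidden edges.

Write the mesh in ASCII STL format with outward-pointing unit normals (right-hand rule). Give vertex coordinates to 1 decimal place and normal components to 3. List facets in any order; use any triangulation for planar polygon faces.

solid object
 facet normal -0.400 -0.238 0.885
  outer loop
   vertex 2.9 3.8 4.9
   vertex 0.2 0.9 2.9
   vertex 4.5 0.0 4.6
  endloop
 endfacet
 facet normal 0.703 -0.407 -0.584
  outer loop
   vertex 3.7 4.5 0.5
   vertex 4.8 3.1 2.8
   vertex 4.5 0.0 4.6
  endloop
 endfacet
 facet normal -0.733 0.680 0.004
  outer loop
   vertex 2.7 3.6 2.5
   vertex 0.2 0.9 2.9
   vertex 2.9 3.8 4.9
  endloop
 endfacet
 facet normal -0.707 0.707 0.000
  outer loop
   vertex 2.7 3.6 2.5
   vertex 2.9 3.8 4.9
   vertex 3.8 4.7 2.1
  endloop
 endfacet
 facet normal -0.737 0.673 -0.066
  outer loop
   vertex 2.7 3.6 2.5
   vertex 3.7 4.5 0.5
   vertex 0.2 0.9 2.9
  endloop
 endfacet
 facet normal -0.714 0.699 -0.043
  outer loop
   vertex 2.7 3.6 2.5
   vertex 3.8 4.7 2.1
   vertex 3.7 4.5 0.5
  endloop
 endfacet
 facet normal -0.500 0.858 0.115
  outer loop
   vertex 4.1 4.7 3.4
   vertex 3.8 4.7 2.1
   vertex 2.9 3.8 4.9
  endloop
 endfacet
 facet normal 0.856 0.195 0.479
  outer loop
   vertex 4.1 4.7 3.4
   vertex 4.5 0.0 4.6
   vertex 4.8 3.1 2.8
  endloop
 endfacet
 facet normal 0.686 0.234 0.689
  outer loop
   vertex 4.1 4.7 3.4
   vertex 2.9 3.8 4.9
   vertex 4.5 0.0 4.6
  endloop
 endfacet
 facet normal 0.883 0.444 -0.152
  outer loop
   vertex 4.1 4.7 3.4
   vertex 4.8 3.1 2.8
   vertex 3.7 4.5 0.5
  endloop
 endfacet
 facet normal 0.591 0.795 -0.136
  outer loop
   vertex 4.1 4.7 3.4
   vertex 3.7 4.5 0.5
   vertex 3.8 4.7 2.1
  endloop
 endfacet
 facet normal 0.129 -0.704 -0.698
  outer loop
   vertex 3.0 2.8 1.5
   vertex 4.5 0.0 4.6
   vertex 0.2 0.9 2.9
  endloop
 endfacet
 facet normal -0.123 -0.465 -0.877
  outer loop
   vertex 3.0 2.8 1.5
   vertex 0.2 0.9 2.9
   vertex 3.7 4.5 0.5
  endloop
 endfacet
 facet normal 0.391 -0.581 -0.714
  outer loop
   vertex 3.0 2.8 1.5
   vertex 3.7 4.5 0.5
   vertex 4.5 0.0 4.6
  endloop
 endfacet
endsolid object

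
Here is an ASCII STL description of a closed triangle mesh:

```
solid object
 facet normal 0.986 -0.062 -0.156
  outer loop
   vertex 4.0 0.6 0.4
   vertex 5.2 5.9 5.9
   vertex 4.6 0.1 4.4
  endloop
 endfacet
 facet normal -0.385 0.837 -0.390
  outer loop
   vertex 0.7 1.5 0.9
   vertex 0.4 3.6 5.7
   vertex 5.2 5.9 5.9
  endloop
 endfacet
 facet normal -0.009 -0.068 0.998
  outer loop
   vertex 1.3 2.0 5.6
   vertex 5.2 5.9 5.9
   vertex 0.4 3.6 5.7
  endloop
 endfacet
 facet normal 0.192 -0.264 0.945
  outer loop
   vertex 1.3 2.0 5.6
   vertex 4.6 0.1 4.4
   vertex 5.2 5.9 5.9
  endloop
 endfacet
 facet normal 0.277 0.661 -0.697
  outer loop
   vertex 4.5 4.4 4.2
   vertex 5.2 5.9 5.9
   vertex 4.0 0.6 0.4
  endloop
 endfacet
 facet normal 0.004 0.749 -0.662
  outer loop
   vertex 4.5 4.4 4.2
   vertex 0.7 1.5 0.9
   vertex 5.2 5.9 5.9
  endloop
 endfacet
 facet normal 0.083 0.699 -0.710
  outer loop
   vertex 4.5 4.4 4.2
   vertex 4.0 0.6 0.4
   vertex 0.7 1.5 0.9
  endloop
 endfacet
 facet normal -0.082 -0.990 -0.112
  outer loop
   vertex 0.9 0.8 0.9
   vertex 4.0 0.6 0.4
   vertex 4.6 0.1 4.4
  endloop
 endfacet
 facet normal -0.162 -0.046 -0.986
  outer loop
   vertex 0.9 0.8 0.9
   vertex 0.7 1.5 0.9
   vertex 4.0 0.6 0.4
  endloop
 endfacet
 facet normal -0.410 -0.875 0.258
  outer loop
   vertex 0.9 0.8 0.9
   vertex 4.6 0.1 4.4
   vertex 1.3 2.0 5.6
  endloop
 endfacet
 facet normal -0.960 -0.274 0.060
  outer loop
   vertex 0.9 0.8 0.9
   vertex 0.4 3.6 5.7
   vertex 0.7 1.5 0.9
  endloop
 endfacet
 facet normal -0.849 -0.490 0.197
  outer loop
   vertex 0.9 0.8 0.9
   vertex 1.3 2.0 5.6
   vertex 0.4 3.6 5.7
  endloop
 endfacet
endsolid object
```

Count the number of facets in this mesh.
12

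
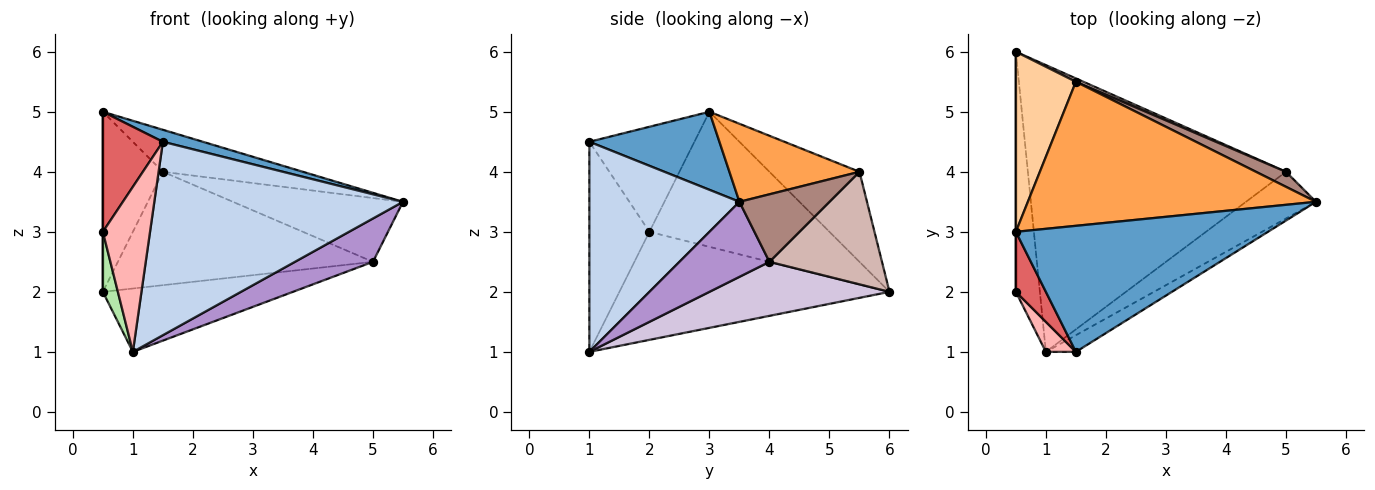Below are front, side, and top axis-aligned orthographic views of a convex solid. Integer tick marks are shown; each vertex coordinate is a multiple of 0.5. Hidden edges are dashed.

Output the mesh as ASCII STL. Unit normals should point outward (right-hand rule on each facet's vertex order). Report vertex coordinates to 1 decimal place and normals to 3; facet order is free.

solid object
 facet normal 0.294 -0.091 0.951
  outer loop
   vertex 1.5 1.0 4.5
   vertex 5.5 3.5 3.5
   vertex 0.5 3.0 5.0
  endloop
 endfacet
 facet normal 0.515 -0.854 -0.074
  outer loop
   vertex 1.5 1.0 4.5
   vertex 1.0 1.0 1.0
   vertex 5.5 3.5 3.5
  endloop
 endfacet
 facet normal 0.252 0.271 0.929
  outer loop
   vertex 1.5 5.5 4.0
   vertex 0.5 3.0 5.0
   vertex 5.5 3.5 3.5
  endloop
 endfacet
 facet normal -0.728 0.485 0.485
  outer loop
   vertex 1.5 5.5 4.0
   vertex 0.5 6.0 2.0
   vertex 0.5 3.0 5.0
  endloop
 endfacet
 facet normal -1.000 0.000 0.000
  outer loop
   vertex 0.5 2.0 3.0
   vertex 0.5 3.0 5.0
   vertex 0.5 6.0 2.0
  endloop
 endfacet
 facet normal -0.975 -0.054 -0.217
  outer loop
   vertex 0.5 2.0 3.0
   vertex 0.5 6.0 2.0
   vertex 1.0 1.0 1.0
  endloop
 endfacet
 facet normal -0.843 -0.482 0.241
  outer loop
   vertex 0.5 2.0 3.0
   vertex 1.5 1.0 4.5
   vertex 0.5 3.0 5.0
  endloop
 endfacet
 facet normal -0.781 -0.614 0.112
  outer loop
   vertex 0.5 2.0 3.0
   vertex 1.0 1.0 1.0
   vertex 1.5 1.0 4.5
  endloop
 endfacet
 facet normal 0.618 -0.535 -0.576
  outer loop
   vertex 5.0 4.0 2.5
   vertex 5.5 3.5 3.5
   vertex 1.0 1.0 1.0
  endloop
 endfacet
 facet normal 0.200 0.211 -0.957
  outer loop
   vertex 5.0 4.0 2.5
   vertex 1.0 1.0 1.0
   vertex 0.5 6.0 2.0
  endloop
 endfacet
 facet normal 0.458 0.865 0.204
  outer loop
   vertex 5.0 4.0 2.5
   vertex 1.5 5.5 4.0
   vertex 5.5 3.5 3.5
  endloop
 endfacet
 facet normal 0.403 0.915 0.027
  outer loop
   vertex 5.0 4.0 2.5
   vertex 0.5 6.0 2.0
   vertex 1.5 5.5 4.0
  endloop
 endfacet
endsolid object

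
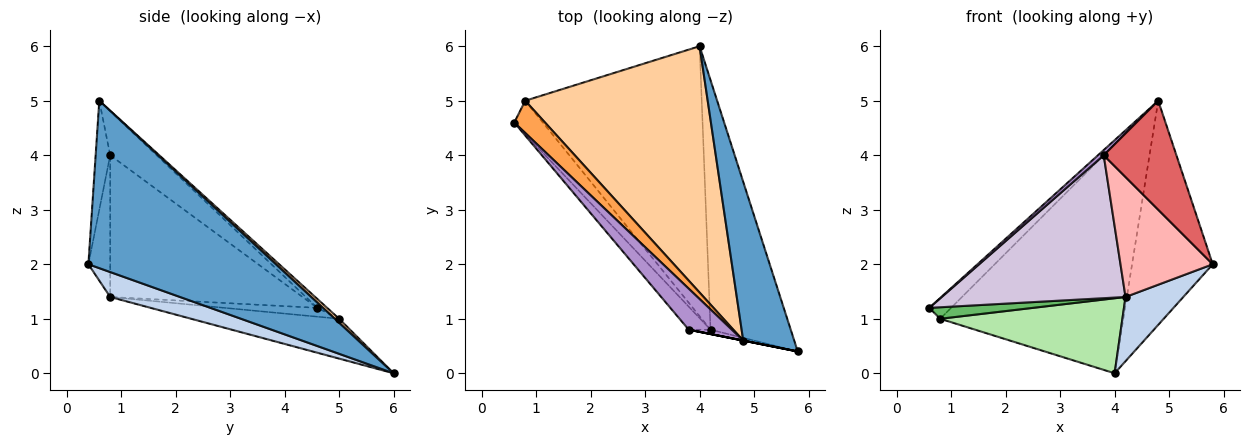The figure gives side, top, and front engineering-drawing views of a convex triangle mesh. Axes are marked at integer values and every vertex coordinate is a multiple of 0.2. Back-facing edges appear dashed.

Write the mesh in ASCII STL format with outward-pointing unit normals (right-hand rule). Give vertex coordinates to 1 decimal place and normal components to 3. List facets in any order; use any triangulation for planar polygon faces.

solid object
 facet normal 0.885 0.381 0.269
  outer loop
   vertex 4.8 0.6 5.0
   vertex 5.8 0.4 2.0
   vertex 4.0 6.0 0.0
  endloop
 endfacet
 facet normal 0.288 -0.239 -0.927
  outer loop
   vertex 4.2 0.8 1.4
   vertex 4.0 6.0 0.0
   vertex 5.8 0.4 2.0
  endloop
 endfacet
 facet normal -0.237 0.527 0.816
  outer loop
   vertex 0.8 5.0 1.0
   vertex 0.6 4.6 1.2
   vertex 4.8 0.6 5.0
  endloop
 endfacet
 facet normal 0.016 0.681 0.732
  outer loop
   vertex 0.8 5.0 1.0
   vertex 4.8 0.6 5.0
   vertex 4.0 6.0 0.0
  endloop
 endfacet
 facet normal -0.280 -0.313 -0.907
  outer loop
   vertex 0.8 5.0 1.0
   vertex 4.2 0.8 1.4
   vertex 0.6 4.6 1.2
  endloop
 endfacet
 facet normal -0.212 -0.262 -0.941
  outer loop
   vertex 0.8 5.0 1.0
   vertex 4.0 6.0 0.0
   vertex 4.2 0.8 1.4
  endloop
 endfacet
 facet normal -0.196 -0.981 0.000
  outer loop
   vertex 3.8 0.8 4.0
   vertex 5.8 0.4 2.0
   vertex 4.8 0.6 5.0
  endloop
 endfacet
 facet normal -0.230 -0.973 -0.035
  outer loop
   vertex 3.8 0.8 4.0
   vertex 4.2 0.8 1.4
   vertex 5.8 0.4 2.0
  endloop
 endfacet
 facet normal -0.713 -0.088 0.696
  outer loop
   vertex 3.8 0.8 4.0
   vertex 4.8 0.6 5.0
   vertex 0.6 4.6 1.2
  endloop
 endfacet
 facet normal -0.719 -0.687 -0.111
  outer loop
   vertex 3.8 0.8 4.0
   vertex 0.6 4.6 1.2
   vertex 4.2 0.8 1.4
  endloop
 endfacet
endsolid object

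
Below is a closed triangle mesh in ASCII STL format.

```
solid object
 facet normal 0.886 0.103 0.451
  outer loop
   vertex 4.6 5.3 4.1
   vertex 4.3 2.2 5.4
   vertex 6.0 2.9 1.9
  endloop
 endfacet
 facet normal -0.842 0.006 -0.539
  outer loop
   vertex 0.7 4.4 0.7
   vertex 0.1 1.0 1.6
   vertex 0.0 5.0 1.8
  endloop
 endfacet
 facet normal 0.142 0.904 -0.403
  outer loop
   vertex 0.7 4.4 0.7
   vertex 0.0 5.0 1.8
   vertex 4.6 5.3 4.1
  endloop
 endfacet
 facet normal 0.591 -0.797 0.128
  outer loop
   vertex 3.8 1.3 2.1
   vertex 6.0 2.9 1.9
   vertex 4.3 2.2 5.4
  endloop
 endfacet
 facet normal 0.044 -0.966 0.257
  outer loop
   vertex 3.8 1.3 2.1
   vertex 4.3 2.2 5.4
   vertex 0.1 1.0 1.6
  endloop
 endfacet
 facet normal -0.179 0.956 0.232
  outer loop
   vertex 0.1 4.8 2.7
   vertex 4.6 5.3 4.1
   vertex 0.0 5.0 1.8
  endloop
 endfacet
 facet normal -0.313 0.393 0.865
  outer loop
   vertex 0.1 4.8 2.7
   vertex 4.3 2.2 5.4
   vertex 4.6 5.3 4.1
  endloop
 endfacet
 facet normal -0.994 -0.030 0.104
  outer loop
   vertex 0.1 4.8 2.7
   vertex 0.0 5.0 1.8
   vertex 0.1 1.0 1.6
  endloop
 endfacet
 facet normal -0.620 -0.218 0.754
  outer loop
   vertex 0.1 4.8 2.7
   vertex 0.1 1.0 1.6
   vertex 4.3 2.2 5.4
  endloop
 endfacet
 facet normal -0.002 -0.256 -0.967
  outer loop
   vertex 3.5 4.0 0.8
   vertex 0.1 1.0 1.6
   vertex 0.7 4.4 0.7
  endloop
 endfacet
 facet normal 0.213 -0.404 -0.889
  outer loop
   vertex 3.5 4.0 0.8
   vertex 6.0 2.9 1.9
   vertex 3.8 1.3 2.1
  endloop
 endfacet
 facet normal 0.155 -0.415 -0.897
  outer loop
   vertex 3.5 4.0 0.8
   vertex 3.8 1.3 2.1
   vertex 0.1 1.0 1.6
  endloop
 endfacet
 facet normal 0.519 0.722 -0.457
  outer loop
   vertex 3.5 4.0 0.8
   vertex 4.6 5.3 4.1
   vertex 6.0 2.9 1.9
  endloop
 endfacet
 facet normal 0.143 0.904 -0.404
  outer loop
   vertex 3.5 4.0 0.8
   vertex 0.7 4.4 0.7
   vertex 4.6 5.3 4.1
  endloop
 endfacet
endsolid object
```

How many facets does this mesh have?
14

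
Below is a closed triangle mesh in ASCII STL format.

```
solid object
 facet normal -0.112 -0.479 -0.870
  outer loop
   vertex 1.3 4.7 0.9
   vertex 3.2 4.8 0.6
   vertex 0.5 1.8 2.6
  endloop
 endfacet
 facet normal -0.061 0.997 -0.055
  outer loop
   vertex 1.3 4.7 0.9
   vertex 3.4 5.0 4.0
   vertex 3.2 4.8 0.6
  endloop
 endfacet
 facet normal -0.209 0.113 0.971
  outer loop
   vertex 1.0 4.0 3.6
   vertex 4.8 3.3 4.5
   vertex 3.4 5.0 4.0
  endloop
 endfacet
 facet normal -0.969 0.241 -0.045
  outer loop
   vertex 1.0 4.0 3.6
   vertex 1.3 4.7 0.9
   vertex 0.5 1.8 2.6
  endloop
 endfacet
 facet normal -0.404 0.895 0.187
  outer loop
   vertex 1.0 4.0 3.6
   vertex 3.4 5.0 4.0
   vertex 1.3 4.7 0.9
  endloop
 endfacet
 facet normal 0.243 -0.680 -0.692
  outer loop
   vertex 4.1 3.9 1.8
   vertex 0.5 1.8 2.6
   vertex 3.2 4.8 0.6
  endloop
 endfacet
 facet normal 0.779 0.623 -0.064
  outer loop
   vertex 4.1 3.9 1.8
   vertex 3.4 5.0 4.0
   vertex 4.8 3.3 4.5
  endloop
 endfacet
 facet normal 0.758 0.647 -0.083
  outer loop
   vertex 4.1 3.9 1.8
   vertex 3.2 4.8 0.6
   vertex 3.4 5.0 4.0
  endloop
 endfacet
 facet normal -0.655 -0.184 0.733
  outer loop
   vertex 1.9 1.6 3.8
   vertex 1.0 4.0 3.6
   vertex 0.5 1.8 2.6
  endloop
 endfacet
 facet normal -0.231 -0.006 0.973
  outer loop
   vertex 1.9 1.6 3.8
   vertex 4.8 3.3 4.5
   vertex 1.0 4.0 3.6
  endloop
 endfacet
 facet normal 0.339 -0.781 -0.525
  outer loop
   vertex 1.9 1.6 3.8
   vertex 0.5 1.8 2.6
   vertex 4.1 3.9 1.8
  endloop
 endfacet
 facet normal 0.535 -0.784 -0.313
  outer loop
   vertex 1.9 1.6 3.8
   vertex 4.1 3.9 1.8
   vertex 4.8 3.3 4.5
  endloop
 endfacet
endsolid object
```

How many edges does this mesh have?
18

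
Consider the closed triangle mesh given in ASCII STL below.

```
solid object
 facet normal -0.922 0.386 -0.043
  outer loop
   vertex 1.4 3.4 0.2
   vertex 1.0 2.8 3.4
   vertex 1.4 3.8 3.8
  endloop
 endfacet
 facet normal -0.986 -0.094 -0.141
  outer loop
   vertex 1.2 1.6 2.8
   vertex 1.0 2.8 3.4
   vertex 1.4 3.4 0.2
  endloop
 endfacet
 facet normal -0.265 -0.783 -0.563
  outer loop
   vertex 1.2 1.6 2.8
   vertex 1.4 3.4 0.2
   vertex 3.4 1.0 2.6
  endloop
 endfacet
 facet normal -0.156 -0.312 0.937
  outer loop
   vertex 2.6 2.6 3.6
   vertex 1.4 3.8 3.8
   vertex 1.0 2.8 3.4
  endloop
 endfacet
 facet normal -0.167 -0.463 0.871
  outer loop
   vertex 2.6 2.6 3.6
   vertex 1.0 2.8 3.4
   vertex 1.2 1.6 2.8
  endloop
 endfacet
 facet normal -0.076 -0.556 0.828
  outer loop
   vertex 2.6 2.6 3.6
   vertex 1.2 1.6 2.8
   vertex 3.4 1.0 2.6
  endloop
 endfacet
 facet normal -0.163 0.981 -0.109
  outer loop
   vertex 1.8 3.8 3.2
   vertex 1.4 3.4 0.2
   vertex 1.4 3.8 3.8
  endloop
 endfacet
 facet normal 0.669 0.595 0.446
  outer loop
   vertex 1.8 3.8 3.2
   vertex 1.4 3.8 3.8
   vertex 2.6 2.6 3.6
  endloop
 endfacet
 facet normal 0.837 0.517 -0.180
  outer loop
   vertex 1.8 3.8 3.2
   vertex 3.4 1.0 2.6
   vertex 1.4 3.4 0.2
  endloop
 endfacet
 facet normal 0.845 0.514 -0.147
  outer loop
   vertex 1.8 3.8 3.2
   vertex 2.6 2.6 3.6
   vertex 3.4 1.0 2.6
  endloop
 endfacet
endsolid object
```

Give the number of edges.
15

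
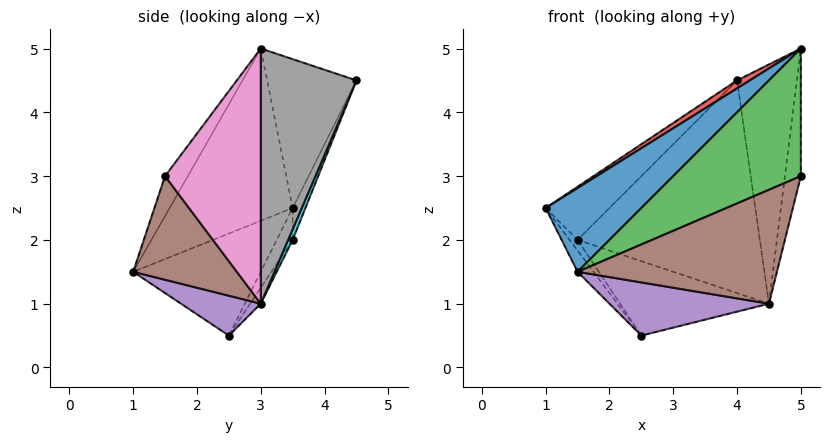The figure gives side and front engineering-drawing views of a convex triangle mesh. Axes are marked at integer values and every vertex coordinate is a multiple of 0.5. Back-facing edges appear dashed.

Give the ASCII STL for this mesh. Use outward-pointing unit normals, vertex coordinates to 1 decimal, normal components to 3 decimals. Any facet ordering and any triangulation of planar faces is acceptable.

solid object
 facet normal -0.520 -0.405 0.752
  outer loop
   vertex 1.5 1.0 1.5
   vertex 5.0 3.0 5.0
   vertex 1.0 3.5 2.5
  endloop
 endfacet
 facet normal -0.772 0.097 -0.628
  outer loop
   vertex 2.5 2.5 0.5
   vertex 1.5 1.0 1.5
   vertex 1.0 3.5 2.5
  endloop
 endfacet
 facet normal -0.141 -0.792 0.594
  outer loop
   vertex 5.0 1.5 3.0
   vertex 5.0 3.0 5.0
   vertex 1.5 1.0 1.5
  endloop
 endfacet
 facet normal -0.535 -0.076 0.841
  outer loop
   vertex 4.0 4.5 4.5
   vertex 1.0 3.5 2.5
   vertex 5.0 3.0 5.0
  endloop
 endfacet
 facet normal 0.333 -0.667 -0.667
  outer loop
   vertex 4.5 3.0 1.0
   vertex 1.5 1.0 1.5
   vertex 2.5 2.5 0.5
  endloop
 endfacet
 facet normal 0.364 -0.699 -0.615
  outer loop
   vertex 4.5 3.0 1.0
   vertex 5.0 1.5 3.0
   vertex 1.5 1.0 1.5
  endloop
 endfacet
 facet normal 0.979 0.163 -0.122
  outer loop
   vertex 4.5 3.0 1.0
   vertex 5.0 3.0 5.0
   vertex 5.0 1.5 3.0
  endloop
 endfacet
 facet normal 0.843 0.527 -0.105
  outer loop
   vertex 4.5 3.0 1.0
   vertex 4.0 4.5 4.5
   vertex 5.0 3.0 5.0
  endloop
 endfacet
 facet normal -0.192 0.962 -0.192
  outer loop
   vertex 1.5 3.5 2.0
   vertex 1.0 3.5 2.5
   vertex 4.0 4.5 4.5
  endloop
 endfacet
 facet normal 0.023 0.920 -0.391
  outer loop
   vertex 1.5 3.5 2.0
   vertex 4.0 4.5 4.5
   vertex 4.5 3.0 1.0
  endloop
 endfacet
 facet normal -0.667 0.333 -0.667
  outer loop
   vertex 1.5 3.5 2.0
   vertex 2.5 2.5 0.5
   vertex 1.0 3.5 2.5
  endloop
 endfacet
 facet normal -0.058 0.812 -0.580
  outer loop
   vertex 1.5 3.5 2.0
   vertex 4.5 3.0 1.0
   vertex 2.5 2.5 0.5
  endloop
 endfacet
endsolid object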